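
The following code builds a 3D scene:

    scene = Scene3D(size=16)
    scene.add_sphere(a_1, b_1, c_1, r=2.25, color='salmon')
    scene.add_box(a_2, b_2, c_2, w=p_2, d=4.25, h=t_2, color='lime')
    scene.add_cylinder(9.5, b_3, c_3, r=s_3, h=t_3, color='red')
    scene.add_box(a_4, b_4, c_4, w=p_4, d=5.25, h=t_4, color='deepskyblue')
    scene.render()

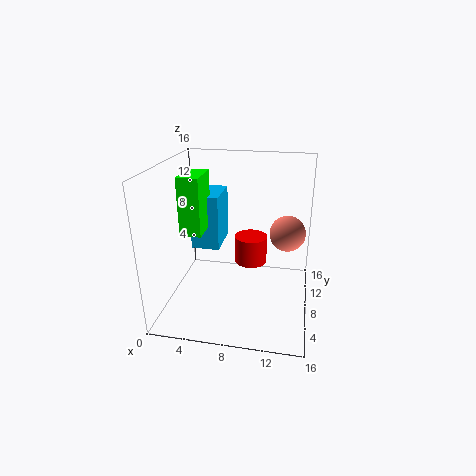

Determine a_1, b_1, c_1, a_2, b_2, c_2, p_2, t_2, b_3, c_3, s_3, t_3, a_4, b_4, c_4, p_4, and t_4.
a_1 = 13.25; b_1 = 13.5; c_1 = 6.5; a_2 = 1.25; b_2 = 7.75; c_2 = 7.75; p_2 = 2.5; t_2 = 6.75; b_3 = 7.75; c_3 = 5.5; s_3 = 1.75; t_3 = 3; a_4 = 1.5; b_4 = 10.75; c_4 = 4.75; p_4 = 3.5; t_4 = 6.75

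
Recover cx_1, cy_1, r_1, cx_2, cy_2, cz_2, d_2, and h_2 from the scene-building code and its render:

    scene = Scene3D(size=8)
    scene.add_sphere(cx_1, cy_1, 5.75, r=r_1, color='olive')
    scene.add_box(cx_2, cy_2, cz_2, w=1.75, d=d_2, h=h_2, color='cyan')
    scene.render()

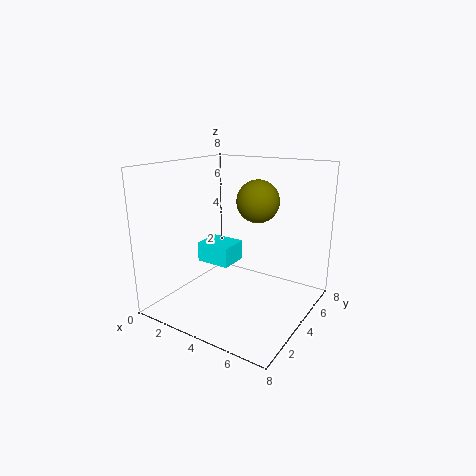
cx_1 = 4.25
cy_1 = 5.75
r_1 = 1.25
cx_2 = 3
cy_2 = 1.75
cz_2 = 3.25
d_2 = 1.5
h_2 = 1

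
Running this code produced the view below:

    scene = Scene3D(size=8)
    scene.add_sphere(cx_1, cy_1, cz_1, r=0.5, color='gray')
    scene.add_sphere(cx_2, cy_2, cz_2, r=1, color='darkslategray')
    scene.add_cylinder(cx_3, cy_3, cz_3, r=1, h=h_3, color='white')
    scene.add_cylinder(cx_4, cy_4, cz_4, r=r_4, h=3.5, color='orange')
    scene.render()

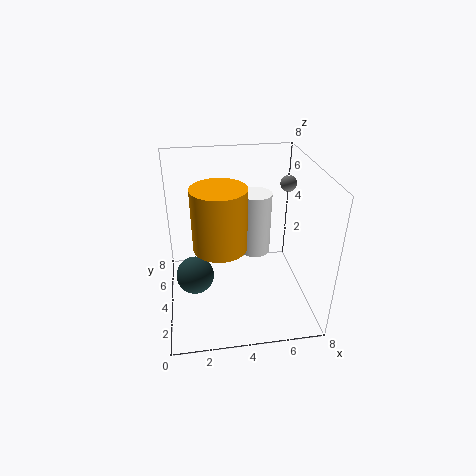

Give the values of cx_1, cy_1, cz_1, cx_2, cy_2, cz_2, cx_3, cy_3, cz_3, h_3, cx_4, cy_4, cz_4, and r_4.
cx_1 = 7.5; cy_1 = 6.5; cz_1 = 6; cx_2 = 1.5; cy_2 = 3; cz_2 = 2.5; cx_3 = 5.5; cy_3 = 6.5; cz_3 = 1.5; h_3 = 4; cx_4 = 3; cy_4 = 4; cz_4 = 3.5; r_4 = 1.5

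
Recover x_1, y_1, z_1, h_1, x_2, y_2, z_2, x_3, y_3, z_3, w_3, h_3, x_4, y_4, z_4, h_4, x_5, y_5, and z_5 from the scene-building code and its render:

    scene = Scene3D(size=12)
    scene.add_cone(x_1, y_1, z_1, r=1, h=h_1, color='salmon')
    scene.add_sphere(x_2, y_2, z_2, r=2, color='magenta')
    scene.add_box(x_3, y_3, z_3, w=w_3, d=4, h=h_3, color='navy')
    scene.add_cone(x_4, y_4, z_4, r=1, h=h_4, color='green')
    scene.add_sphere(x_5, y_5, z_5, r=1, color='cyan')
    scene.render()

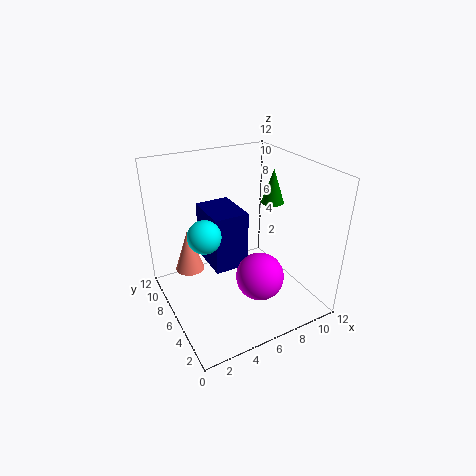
x_1 = 1, y_1 = 4, z_1 = 6, h_1 = 3, x_2 = 7, y_2 = 4, z_2 = 3, x_3 = 4, y_3 = 6, z_3 = 3, w_3 = 3, h_3 = 5, x_4 = 10, y_4 = 7, z_4 = 8, h_4 = 3, x_5 = 1, y_5 = 1, z_5 = 10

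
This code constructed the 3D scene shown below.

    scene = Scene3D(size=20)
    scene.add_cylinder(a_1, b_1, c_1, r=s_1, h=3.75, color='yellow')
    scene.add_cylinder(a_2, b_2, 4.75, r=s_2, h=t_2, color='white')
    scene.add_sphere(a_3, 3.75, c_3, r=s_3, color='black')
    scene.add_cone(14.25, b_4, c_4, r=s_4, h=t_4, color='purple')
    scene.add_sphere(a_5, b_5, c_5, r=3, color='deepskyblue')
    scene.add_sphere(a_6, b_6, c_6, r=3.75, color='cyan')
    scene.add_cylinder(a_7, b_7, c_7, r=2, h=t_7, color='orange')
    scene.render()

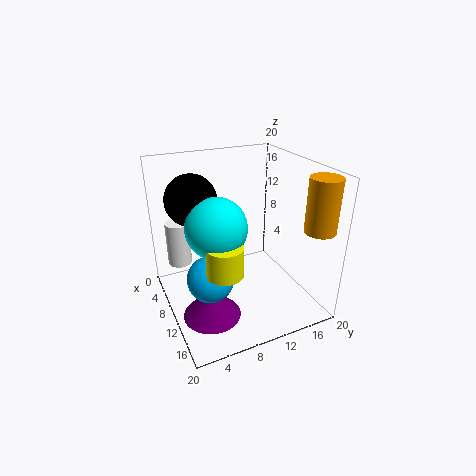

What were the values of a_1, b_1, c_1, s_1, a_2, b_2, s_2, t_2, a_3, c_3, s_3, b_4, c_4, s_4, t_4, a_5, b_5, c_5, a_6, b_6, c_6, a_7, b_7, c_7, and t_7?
a_1 = 16
b_1 = 5.5
c_1 = 9
s_1 = 2.25
a_2 = 4.25
b_2 = 3
s_2 = 1.75
t_2 = 6.5
a_3 = 9.75
c_3 = 16.5
s_3 = 3.25
b_4 = 4.25
c_4 = 2
s_4 = 3.75
t_4 = 4
a_5 = 13.5
b_5 = 4.5
c_5 = 7
a_6 = 13.5
b_6 = 5.5
c_6 = 14
a_7 = 17.5
b_7 = 17.75
c_7 = 12.75
t_7 = 7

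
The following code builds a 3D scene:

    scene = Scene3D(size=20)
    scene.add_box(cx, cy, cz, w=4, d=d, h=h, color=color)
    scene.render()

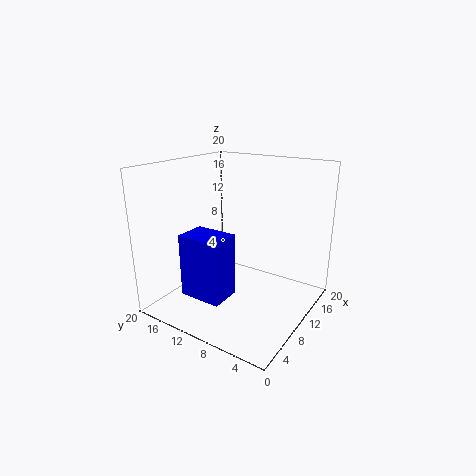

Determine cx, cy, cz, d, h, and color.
cx = 1.5, cy = 7.5, cz = 4.5, d = 5.5, h = 8, color = 'blue'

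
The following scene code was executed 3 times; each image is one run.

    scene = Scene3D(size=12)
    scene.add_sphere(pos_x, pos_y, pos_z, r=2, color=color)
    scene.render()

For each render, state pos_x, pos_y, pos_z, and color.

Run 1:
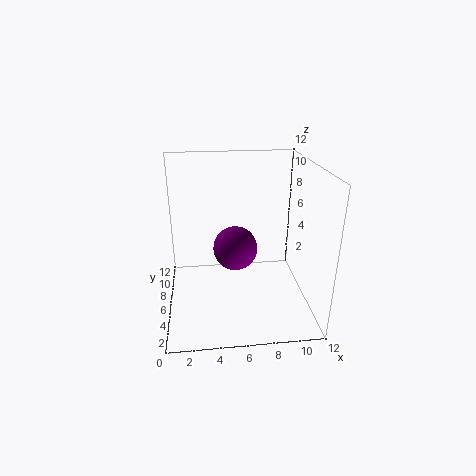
pos_x = 6, pos_y = 8, pos_z = 4, color = 'purple'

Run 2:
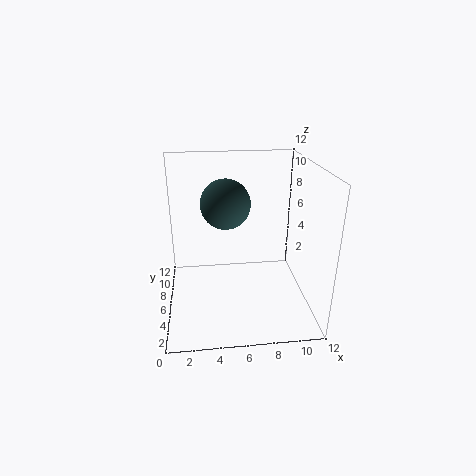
pos_x = 5, pos_y = 6, pos_z = 9, color = 'darkslategray'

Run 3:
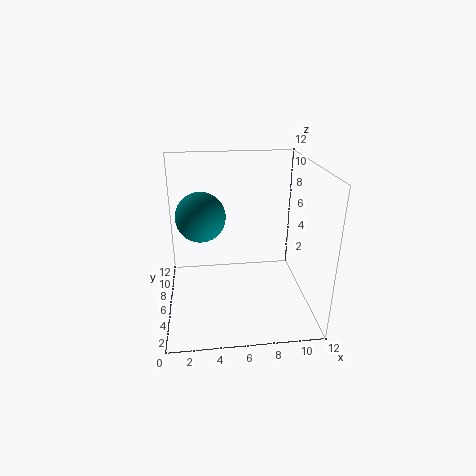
pos_x = 3, pos_y = 6, pos_z = 8, color = 'teal'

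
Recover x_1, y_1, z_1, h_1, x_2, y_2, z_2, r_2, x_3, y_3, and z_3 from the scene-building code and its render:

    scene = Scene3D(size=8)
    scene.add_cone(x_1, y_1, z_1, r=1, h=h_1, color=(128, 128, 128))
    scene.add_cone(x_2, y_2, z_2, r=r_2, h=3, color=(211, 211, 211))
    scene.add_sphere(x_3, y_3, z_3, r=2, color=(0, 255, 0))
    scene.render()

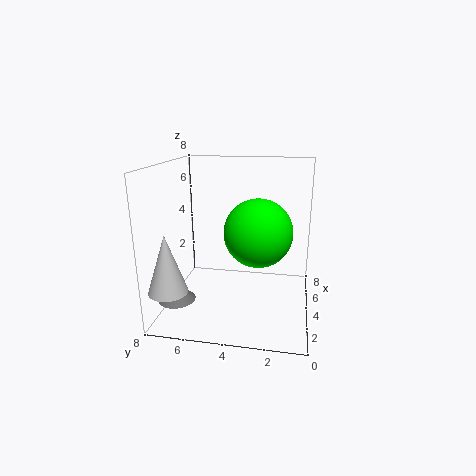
x_1 = 2
y_1 = 7
z_1 = 1
h_1 = 1
x_2 = 1
y_2 = 7
z_2 = 2
r_2 = 1
x_3 = 5
y_3 = 3
z_3 = 4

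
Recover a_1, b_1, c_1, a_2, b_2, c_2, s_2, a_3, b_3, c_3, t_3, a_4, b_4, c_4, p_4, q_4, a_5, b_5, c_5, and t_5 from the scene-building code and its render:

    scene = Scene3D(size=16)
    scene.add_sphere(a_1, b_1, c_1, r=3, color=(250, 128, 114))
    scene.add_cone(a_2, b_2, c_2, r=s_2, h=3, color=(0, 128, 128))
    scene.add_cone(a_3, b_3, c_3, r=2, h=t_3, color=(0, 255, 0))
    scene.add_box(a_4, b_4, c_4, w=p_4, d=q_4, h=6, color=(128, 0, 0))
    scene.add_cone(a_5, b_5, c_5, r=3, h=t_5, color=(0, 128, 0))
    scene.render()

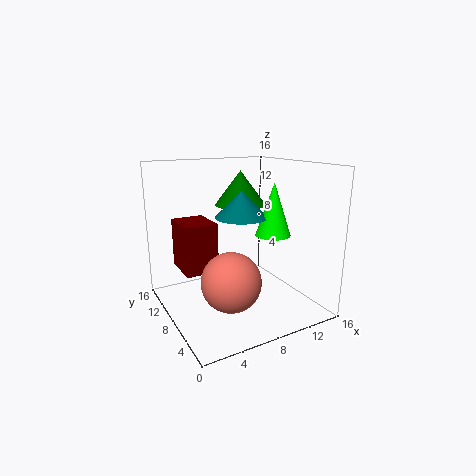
a_1 = 5, b_1 = 4, c_1 = 5, a_2 = 9, b_2 = 9, c_2 = 10, s_2 = 3, a_3 = 12, b_3 = 7, c_3 = 8, t_3 = 6, a_4 = 3, b_4 = 11, c_4 = 3, p_4 = 4, q_4 = 5, a_5 = 10, b_5 = 11, c_5 = 11, t_5 = 4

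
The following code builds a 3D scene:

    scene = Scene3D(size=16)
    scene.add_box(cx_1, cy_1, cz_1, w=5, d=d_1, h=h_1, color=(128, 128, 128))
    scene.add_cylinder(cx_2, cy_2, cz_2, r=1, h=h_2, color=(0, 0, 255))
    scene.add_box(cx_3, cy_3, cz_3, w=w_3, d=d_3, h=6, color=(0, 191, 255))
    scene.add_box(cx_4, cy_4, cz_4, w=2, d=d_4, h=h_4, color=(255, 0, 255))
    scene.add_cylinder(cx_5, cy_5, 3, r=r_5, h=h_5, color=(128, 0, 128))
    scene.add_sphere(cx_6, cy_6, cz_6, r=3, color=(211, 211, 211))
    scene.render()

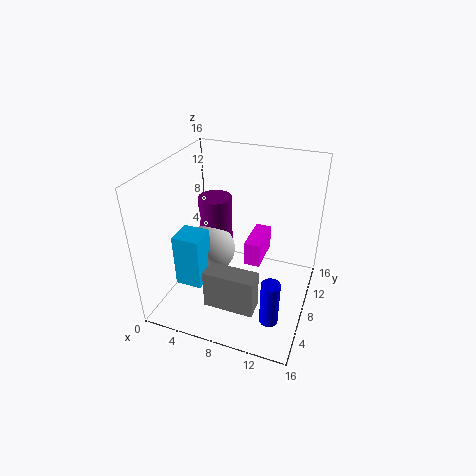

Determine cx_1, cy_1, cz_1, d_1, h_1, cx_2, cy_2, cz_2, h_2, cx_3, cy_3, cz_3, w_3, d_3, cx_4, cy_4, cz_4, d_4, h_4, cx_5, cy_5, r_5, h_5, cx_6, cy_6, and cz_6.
cx_1 = 7
cy_1 = 1
cz_1 = 4
d_1 = 2
h_1 = 4
cx_2 = 13
cy_2 = 4
cz_2 = 1
h_2 = 5
cx_3 = 2
cy_3 = 4
cz_3 = 3
w_3 = 3
d_3 = 3
cx_4 = 8
cy_4 = 10
cz_4 = 3
d_4 = 5
h_4 = 3
cx_5 = 4
cy_5 = 11
r_5 = 2
h_5 = 8
cx_6 = 4
cy_6 = 9
cz_6 = 5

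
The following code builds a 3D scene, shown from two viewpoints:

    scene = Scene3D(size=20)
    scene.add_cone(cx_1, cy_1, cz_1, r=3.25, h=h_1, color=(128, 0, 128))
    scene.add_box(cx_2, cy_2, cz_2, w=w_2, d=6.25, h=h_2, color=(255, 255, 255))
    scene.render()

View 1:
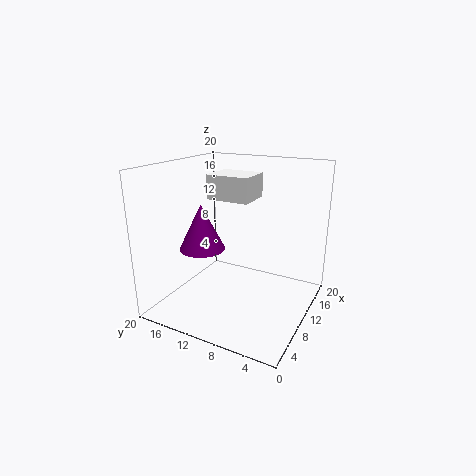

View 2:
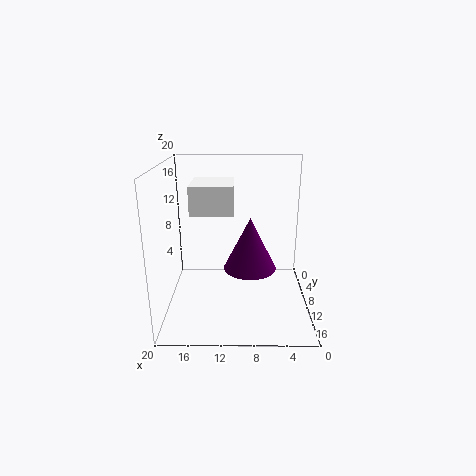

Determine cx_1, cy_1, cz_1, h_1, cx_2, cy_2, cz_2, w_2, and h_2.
cx_1 = 8.5; cy_1 = 15; cz_1 = 8; h_1 = 6.5; cx_2 = 10.5; cy_2 = 9; cz_2 = 14.75; w_2 = 5.25; h_2 = 3.5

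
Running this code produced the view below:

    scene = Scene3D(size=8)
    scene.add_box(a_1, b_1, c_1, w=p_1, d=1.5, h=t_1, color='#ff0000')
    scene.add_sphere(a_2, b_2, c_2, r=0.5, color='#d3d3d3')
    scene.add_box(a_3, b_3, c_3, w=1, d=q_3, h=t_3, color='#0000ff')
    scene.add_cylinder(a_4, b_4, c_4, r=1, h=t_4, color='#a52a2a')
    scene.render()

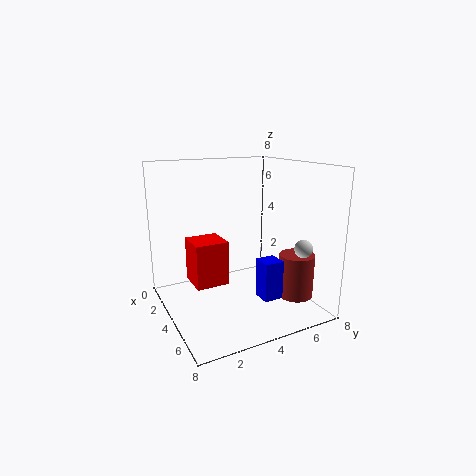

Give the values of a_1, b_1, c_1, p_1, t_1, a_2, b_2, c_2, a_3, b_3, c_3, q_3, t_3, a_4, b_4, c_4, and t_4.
a_1 = 5.5
b_1 = 0.5
c_1 = 3
p_1 = 1.5
t_1 = 2
a_2 = 6
b_2 = 7
c_2 = 3.5
a_3 = 6
b_3 = 4
c_3 = 1.5
q_3 = 1
t_3 = 2
a_4 = 5.5
b_4 = 7
c_4 = 0.5
t_4 = 2.5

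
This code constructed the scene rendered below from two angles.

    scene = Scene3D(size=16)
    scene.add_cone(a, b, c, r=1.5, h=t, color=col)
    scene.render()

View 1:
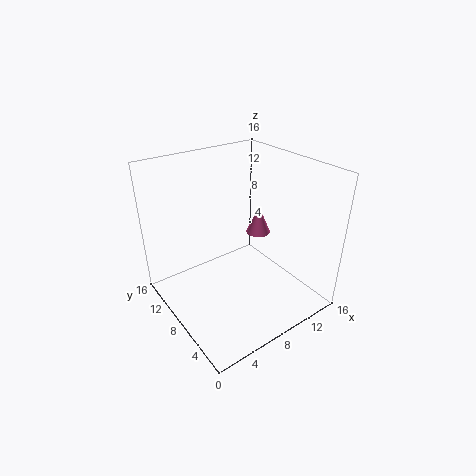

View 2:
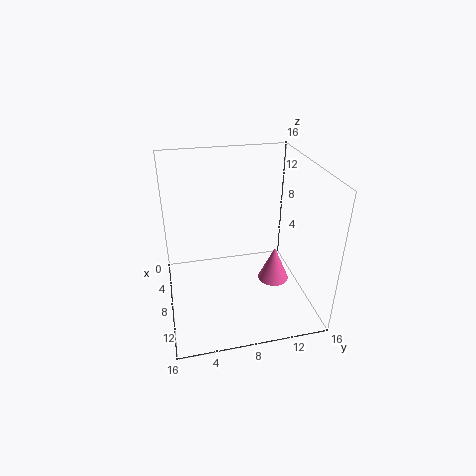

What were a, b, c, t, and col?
a = 13
b = 10.5
c = 6
t = 3.5
col = 'hotpink'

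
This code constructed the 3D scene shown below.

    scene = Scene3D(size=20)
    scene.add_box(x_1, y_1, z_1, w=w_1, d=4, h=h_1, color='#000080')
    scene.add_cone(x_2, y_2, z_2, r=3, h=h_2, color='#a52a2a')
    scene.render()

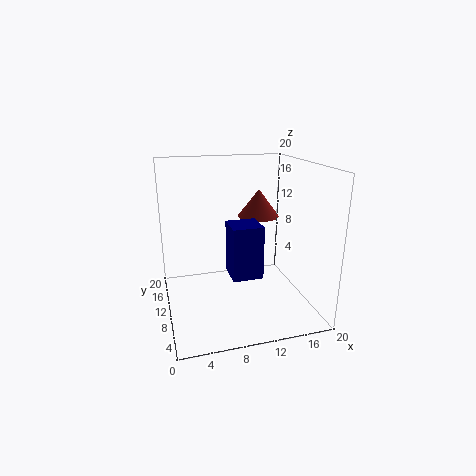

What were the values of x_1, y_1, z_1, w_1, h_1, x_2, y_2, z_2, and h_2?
x_1 = 8
y_1 = 5
z_1 = 6
w_1 = 4
h_1 = 7
x_2 = 14
y_2 = 13
z_2 = 12
h_2 = 4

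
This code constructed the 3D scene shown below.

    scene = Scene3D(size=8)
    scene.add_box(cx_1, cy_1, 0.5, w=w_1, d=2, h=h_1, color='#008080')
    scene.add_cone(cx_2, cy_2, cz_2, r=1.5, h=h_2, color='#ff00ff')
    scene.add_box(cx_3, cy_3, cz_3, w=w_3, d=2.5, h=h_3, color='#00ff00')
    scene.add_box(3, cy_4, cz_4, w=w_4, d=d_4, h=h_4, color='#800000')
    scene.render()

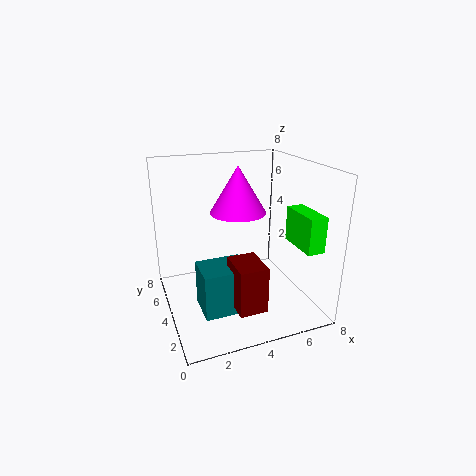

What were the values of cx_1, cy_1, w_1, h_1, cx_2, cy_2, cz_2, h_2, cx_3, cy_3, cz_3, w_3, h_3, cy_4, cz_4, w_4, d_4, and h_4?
cx_1 = 1.5; cy_1 = 2; w_1 = 2.5; h_1 = 2.5; cx_2 = 4; cy_2 = 4; cz_2 = 5.5; h_2 = 2.5; cx_3 = 7; cy_3 = 1.5; cz_3 = 3.5; w_3 = 1; h_3 = 2; cy_4 = 1; cz_4 = 1; w_4 = 1.5; d_4 = 2; h_4 = 2.5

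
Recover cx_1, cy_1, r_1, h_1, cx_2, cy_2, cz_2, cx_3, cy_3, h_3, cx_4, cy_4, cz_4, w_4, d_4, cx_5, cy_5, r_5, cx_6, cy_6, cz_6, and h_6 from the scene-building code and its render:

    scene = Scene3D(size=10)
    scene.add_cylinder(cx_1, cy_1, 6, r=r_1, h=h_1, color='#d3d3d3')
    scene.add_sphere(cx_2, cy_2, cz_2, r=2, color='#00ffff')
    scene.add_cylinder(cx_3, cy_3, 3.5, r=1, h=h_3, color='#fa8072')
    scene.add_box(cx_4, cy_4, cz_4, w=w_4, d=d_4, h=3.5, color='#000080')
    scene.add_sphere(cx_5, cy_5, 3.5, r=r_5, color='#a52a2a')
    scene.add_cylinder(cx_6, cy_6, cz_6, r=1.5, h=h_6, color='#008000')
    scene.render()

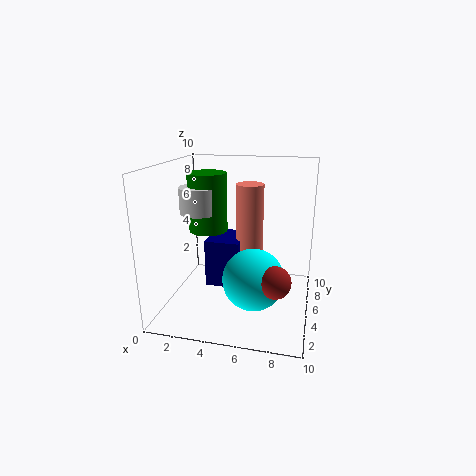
cx_1 = 1.5, cy_1 = 7, r_1 = 1.5, h_1 = 2, cx_2 = 6.5, cy_2 = 3, cz_2 = 3, cx_3 = 5.5, cy_3 = 6.5, h_3 = 5, cx_4 = 2.5, cy_4 = 5, cz_4 = 1, w_4 = 2.5, d_4 = 3, cx_5 = 8, cy_5 = 2, r_5 = 1, cx_6 = 2, cy_6 = 7.5, cz_6 = 4.5, h_6 = 4.5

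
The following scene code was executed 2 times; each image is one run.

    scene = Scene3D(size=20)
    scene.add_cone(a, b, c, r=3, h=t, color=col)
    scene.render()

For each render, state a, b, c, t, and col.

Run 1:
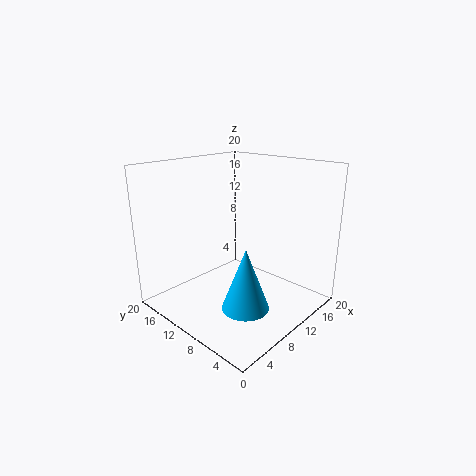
a = 6; b = 5; c = 3; t = 8; col = 'deepskyblue'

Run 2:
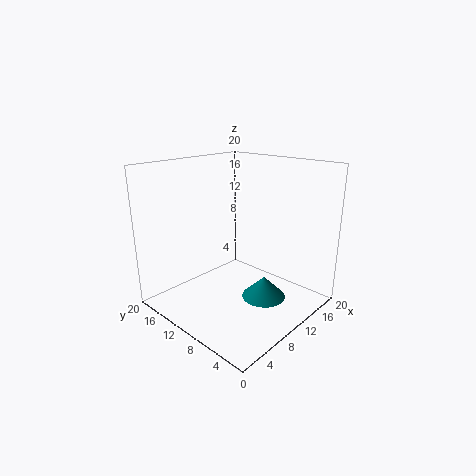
a = 11; b = 6; c = 2; t = 3; col = 'teal'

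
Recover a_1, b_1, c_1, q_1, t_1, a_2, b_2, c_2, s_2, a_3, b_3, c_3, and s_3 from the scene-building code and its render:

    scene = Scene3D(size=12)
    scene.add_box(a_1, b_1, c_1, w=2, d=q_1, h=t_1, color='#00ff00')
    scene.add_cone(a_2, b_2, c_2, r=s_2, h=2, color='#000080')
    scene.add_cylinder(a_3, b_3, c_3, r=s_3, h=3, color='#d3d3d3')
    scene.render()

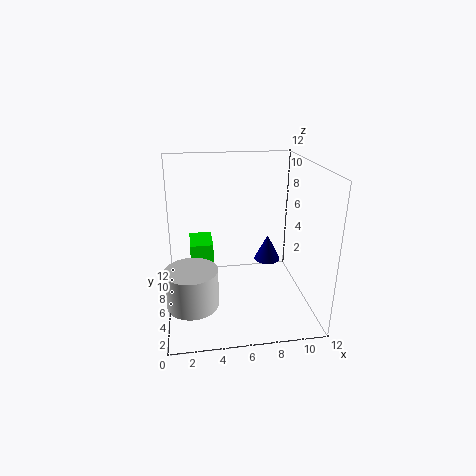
a_1 = 2
b_1 = 7
c_1 = 3
q_1 = 3
t_1 = 2
a_2 = 8
b_2 = 4
c_2 = 5
s_2 = 1
a_3 = 2
b_3 = 3
c_3 = 2
s_3 = 2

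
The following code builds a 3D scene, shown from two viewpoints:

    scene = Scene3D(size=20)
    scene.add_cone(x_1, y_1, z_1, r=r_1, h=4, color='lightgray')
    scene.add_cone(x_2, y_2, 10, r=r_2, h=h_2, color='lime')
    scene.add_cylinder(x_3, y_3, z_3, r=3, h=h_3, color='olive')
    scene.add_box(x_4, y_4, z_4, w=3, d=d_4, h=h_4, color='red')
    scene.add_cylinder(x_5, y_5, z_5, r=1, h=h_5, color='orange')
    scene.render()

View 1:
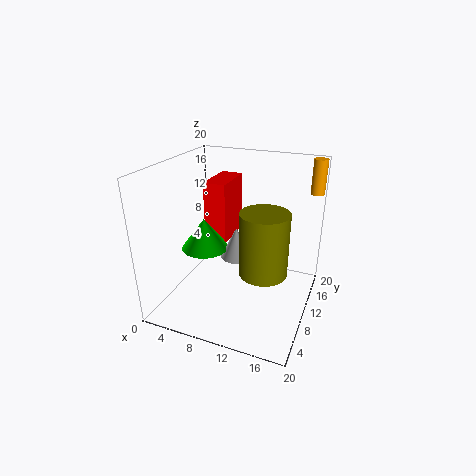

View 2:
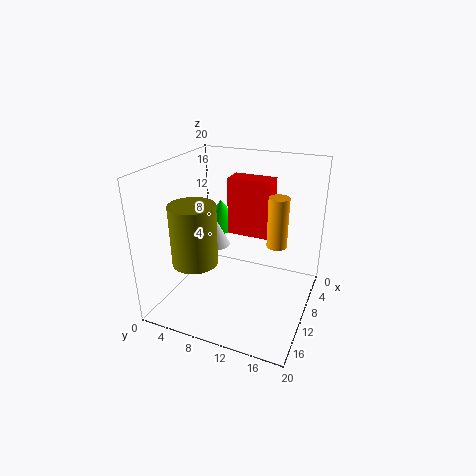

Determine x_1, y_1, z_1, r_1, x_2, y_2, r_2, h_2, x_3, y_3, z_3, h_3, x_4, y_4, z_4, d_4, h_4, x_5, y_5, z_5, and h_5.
x_1 = 11
y_1 = 7
z_1 = 9
r_1 = 2
x_2 = 7
y_2 = 6
r_2 = 3
h_2 = 4
x_3 = 15
y_3 = 6
z_3 = 8
h_3 = 8
x_4 = 6
y_4 = 8
z_4 = 10
d_4 = 6
h_4 = 8
x_5 = 19
y_5 = 18
z_5 = 15
h_5 = 5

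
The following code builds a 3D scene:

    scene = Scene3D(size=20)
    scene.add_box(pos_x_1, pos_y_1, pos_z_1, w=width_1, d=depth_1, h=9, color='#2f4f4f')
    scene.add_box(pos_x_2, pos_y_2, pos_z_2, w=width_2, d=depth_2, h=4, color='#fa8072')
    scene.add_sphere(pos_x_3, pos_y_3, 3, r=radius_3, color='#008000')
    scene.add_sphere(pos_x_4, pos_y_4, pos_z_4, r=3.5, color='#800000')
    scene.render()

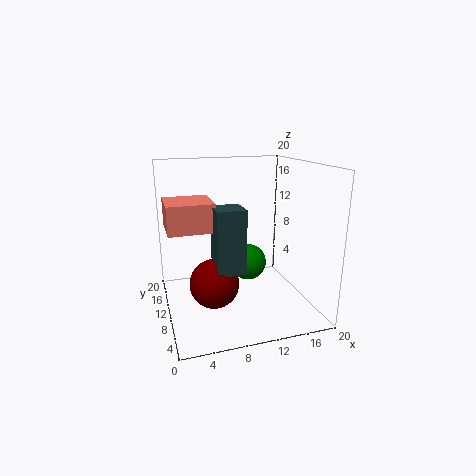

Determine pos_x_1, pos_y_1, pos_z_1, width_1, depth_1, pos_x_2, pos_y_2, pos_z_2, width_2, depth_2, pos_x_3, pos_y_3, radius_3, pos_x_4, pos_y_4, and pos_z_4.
pos_x_1 = 6.5
pos_y_1 = 7.5
pos_z_1 = 5.5
width_1 = 4
depth_1 = 4
pos_x_2 = 0.5
pos_y_2 = 10
pos_z_2 = 11
width_2 = 6.5
depth_2 = 6.5
pos_x_3 = 14
pos_y_3 = 17
radius_3 = 3
pos_x_4 = 6.5
pos_y_4 = 10
pos_z_4 = 3.5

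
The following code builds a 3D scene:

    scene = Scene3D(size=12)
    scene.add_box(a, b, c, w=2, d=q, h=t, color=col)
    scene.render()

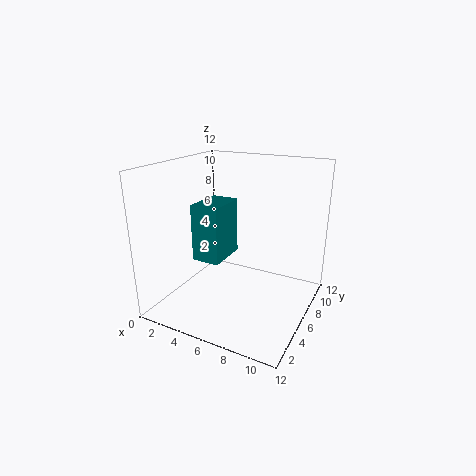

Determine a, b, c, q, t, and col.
a = 5
b = 1
c = 6
q = 3
t = 4
col = 'teal'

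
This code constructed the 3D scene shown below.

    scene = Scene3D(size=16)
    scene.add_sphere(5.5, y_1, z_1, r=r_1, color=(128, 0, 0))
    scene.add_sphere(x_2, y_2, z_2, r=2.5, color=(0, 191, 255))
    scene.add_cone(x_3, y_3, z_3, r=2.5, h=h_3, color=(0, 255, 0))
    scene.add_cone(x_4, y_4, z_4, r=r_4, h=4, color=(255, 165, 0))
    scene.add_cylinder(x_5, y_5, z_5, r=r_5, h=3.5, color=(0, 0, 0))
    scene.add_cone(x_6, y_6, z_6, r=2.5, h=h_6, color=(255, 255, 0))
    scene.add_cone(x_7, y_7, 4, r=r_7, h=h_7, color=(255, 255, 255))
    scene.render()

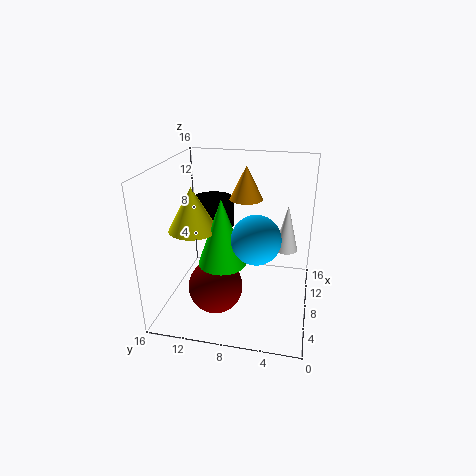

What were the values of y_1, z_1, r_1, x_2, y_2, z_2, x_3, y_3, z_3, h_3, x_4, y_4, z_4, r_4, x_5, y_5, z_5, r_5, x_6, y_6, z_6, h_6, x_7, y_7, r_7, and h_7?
y_1 = 10
z_1 = 3
r_1 = 3
x_2 = 5
y_2 = 5.5
z_2 = 9.5
x_3 = 5
y_3 = 9
z_3 = 6.5
h_3 = 7
x_4 = 12.5
y_4 = 8
z_4 = 11
r_4 = 2
x_5 = 12
y_5 = 12
z_5 = 7.5
r_5 = 2.5
x_6 = 5
y_6 = 12
z_6 = 10
h_6 = 4.5
x_7 = 14
y_7 = 3
r_7 = 1.5
h_7 = 6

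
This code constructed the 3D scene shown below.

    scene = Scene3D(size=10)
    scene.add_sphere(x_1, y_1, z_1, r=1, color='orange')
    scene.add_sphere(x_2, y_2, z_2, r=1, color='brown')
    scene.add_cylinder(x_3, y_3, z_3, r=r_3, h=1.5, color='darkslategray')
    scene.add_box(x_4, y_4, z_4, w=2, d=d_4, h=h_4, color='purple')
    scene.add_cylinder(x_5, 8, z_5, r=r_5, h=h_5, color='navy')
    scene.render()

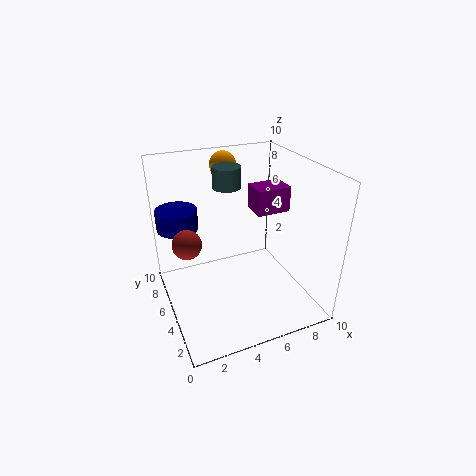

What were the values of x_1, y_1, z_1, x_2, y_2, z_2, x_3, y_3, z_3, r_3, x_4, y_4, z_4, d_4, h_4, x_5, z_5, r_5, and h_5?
x_1 = 5.5
y_1 = 9
z_1 = 9
x_2 = 1.5
y_2 = 5.5
z_2 = 5
x_3 = 5
y_3 = 7
z_3 = 8
r_3 = 1
x_4 = 5
y_4 = 2
z_4 = 8
d_4 = 1.5
h_4 = 1.5
x_5 = 1.5
z_5 = 5
r_5 = 1.5
h_5 = 1.5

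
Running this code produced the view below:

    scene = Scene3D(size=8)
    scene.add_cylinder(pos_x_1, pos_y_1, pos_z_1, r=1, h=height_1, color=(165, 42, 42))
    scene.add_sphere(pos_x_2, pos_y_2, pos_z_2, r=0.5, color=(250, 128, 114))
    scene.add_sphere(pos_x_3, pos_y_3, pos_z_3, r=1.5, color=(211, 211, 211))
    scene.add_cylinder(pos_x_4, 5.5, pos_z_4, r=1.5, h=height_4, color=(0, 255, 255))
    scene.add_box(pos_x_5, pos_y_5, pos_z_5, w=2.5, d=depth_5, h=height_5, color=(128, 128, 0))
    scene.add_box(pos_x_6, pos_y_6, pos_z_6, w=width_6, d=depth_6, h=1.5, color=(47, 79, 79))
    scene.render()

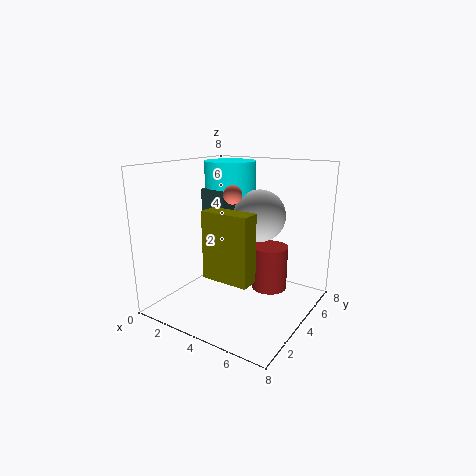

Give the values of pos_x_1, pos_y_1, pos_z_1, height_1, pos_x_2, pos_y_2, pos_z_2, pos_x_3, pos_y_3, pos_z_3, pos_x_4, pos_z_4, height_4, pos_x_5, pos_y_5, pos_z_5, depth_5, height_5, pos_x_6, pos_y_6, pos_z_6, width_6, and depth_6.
pos_x_1 = 5.5
pos_y_1 = 5
pos_z_1 = 1
height_1 = 2.5
pos_x_2 = 4
pos_y_2 = 3.5
pos_z_2 = 6.5
pos_x_3 = 4.5
pos_y_3 = 5.5
pos_z_3 = 5
pos_x_4 = 2.5
pos_z_4 = 6
height_4 = 2
pos_x_5 = 3.5
pos_y_5 = 1.5
pos_z_5 = 2.5
depth_5 = 1
height_5 = 3.5
pos_x_6 = 1.5
pos_y_6 = 4
pos_z_6 = 5
width_6 = 1.5
depth_6 = 2.5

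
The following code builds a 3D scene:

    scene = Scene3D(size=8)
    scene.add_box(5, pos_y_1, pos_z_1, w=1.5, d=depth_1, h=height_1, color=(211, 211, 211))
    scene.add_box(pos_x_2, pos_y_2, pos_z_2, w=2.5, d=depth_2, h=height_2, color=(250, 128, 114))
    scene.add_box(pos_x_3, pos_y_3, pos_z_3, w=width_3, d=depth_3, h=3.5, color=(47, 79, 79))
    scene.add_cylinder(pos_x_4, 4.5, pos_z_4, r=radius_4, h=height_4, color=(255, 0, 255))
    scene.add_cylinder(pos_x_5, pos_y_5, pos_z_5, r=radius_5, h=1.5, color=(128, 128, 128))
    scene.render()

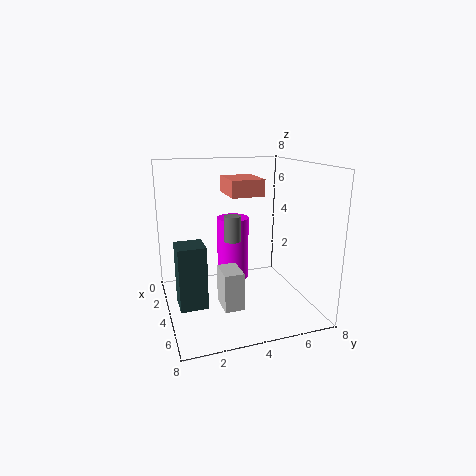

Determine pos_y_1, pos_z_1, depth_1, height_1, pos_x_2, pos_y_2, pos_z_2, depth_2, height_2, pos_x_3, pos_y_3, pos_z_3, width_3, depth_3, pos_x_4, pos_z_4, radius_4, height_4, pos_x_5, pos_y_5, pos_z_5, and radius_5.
pos_y_1 = 2.5; pos_z_1 = 1; depth_1 = 1; height_1 = 2; pos_x_2 = 0.5; pos_y_2 = 4; pos_z_2 = 6; depth_2 = 2; height_2 = 1; pos_x_3 = 3.5; pos_y_3 = 0.5; pos_z_3 = 0.5; width_3 = 1.5; depth_3 = 1.5; pos_x_4 = 1.5; pos_z_4 = 0.5; radius_4 = 1; height_4 = 4; pos_x_5 = 3; pos_y_5 = 4; pos_z_5 = 3.5; radius_5 = 0.5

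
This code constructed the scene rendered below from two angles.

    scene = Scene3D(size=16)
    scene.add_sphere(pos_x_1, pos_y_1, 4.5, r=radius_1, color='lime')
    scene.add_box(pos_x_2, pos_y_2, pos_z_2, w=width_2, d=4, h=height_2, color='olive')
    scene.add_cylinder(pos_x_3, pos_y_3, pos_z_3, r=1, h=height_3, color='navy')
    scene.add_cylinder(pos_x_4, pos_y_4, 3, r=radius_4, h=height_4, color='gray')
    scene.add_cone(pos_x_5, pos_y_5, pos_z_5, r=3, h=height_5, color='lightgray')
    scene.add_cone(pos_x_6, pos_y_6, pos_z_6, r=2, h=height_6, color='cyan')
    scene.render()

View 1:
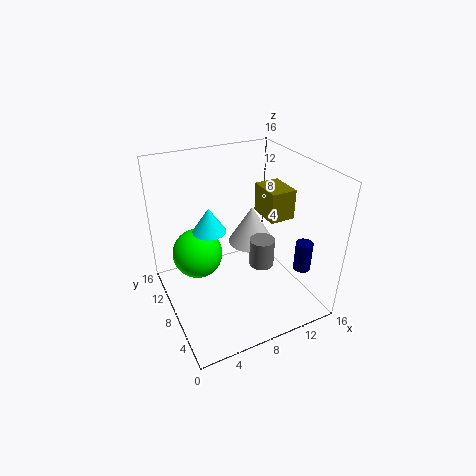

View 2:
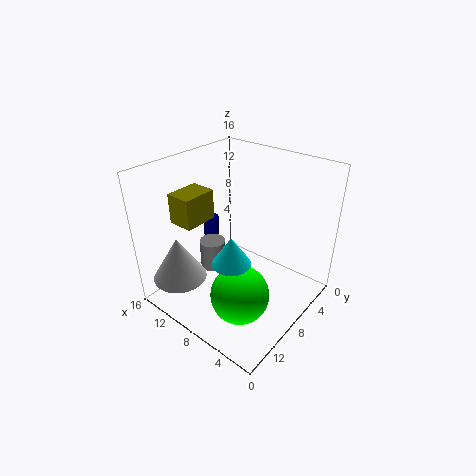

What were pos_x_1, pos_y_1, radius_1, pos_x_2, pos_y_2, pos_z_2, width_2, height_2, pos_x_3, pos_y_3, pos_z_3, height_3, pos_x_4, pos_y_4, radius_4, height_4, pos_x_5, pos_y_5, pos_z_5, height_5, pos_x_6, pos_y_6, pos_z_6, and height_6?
pos_x_1 = 4.5, pos_y_1 = 12, radius_1 = 3, pos_x_2 = 12, pos_y_2 = 7.5, pos_z_2 = 9, width_2 = 3, height_2 = 3.5, pos_x_3 = 15, pos_y_3 = 5, pos_z_3 = 3.5, height_3 = 3.5, pos_x_4 = 11.5, pos_y_4 = 8.5, radius_4 = 1.5, height_4 = 3.5, pos_x_5 = 12.5, pos_y_5 = 13, pos_z_5 = 3.5, height_5 = 5, pos_x_6 = 6, pos_y_6 = 11.5, pos_z_6 = 7.5, height_6 = 3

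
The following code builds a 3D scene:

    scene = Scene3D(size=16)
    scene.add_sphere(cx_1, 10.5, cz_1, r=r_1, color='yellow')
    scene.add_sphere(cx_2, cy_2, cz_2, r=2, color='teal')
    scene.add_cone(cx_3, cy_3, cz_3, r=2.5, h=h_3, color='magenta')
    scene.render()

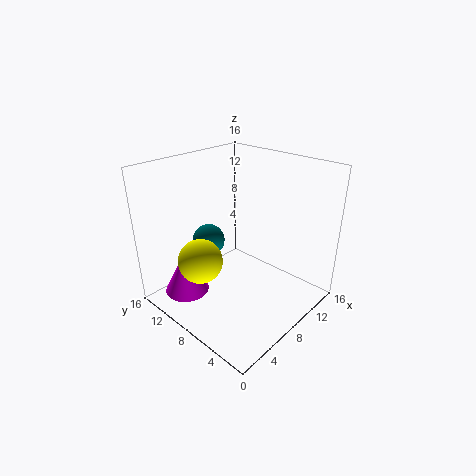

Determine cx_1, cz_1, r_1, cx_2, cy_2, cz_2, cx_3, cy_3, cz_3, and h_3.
cx_1 = 4.5; cz_1 = 5.5; r_1 = 2.5; cx_2 = 8.5; cy_2 = 13.5; cz_2 = 5.5; cx_3 = 3.5; cy_3 = 12; cz_3 = 1.5; h_3 = 5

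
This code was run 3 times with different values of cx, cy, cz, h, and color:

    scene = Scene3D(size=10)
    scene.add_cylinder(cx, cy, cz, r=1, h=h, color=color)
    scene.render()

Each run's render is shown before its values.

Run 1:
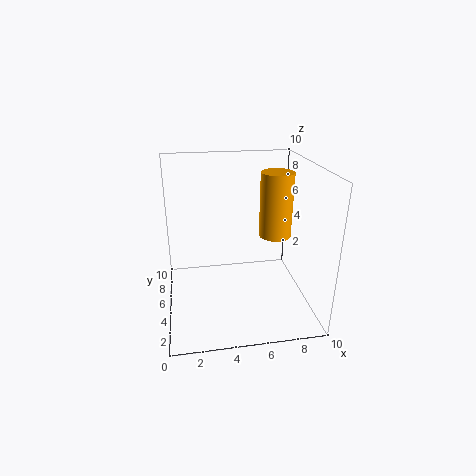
cx = 7
cy = 3
cz = 6
h = 4
color = 'orange'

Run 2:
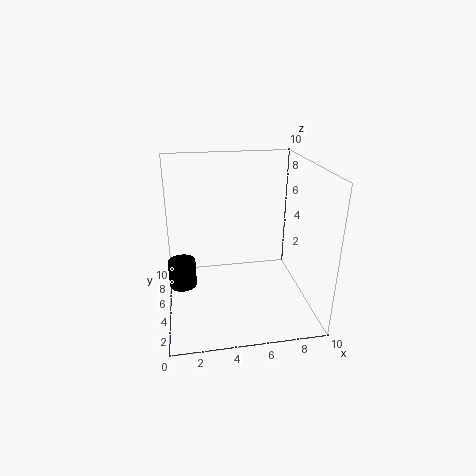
cx = 1
cy = 6
cz = 1
h = 2
color = 'black'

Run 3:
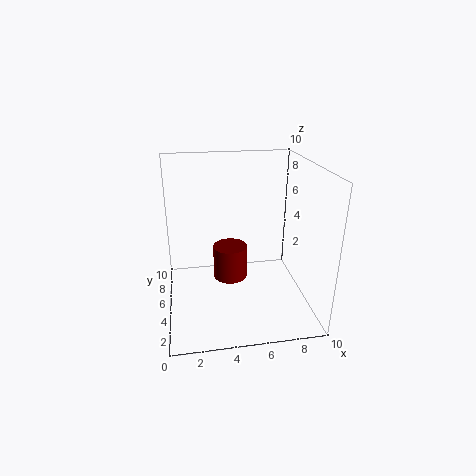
cx = 4
cy = 2
cz = 4
h = 2
color = 'maroon'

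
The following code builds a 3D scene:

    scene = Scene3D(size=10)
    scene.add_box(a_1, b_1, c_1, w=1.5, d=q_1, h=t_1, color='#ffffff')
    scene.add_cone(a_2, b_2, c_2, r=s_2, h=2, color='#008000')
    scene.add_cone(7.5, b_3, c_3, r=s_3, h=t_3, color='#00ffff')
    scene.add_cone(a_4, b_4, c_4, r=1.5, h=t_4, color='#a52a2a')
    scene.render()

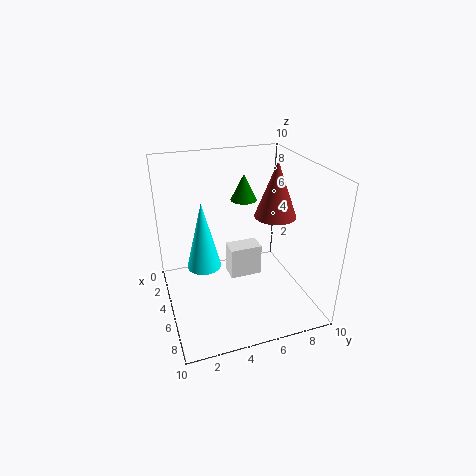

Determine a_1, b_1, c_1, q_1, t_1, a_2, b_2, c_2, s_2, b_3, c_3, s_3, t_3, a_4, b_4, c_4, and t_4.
a_1 = 2
b_1 = 5
c_1 = 0.5
q_1 = 2.5
t_1 = 2.5
a_2 = 2
b_2 = 6.5
c_2 = 6.5
s_2 = 1
b_3 = 2
c_3 = 5
s_3 = 1
t_3 = 4
a_4 = 4.5
b_4 = 8
c_4 = 6
t_4 = 4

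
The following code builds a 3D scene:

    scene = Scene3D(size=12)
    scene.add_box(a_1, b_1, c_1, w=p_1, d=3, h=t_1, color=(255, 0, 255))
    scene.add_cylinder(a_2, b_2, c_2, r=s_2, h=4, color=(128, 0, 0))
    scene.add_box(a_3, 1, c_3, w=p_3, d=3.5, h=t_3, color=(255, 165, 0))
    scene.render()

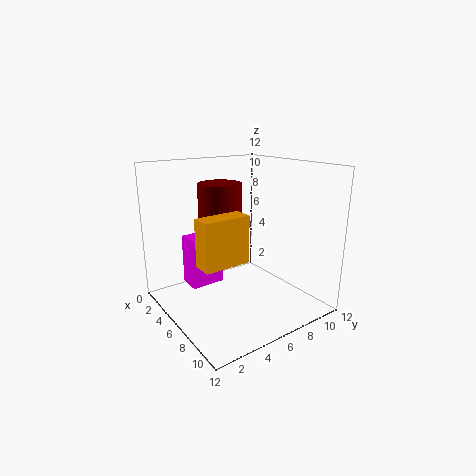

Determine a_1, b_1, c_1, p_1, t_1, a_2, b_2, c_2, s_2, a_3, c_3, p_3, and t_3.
a_1 = 1.5
b_1 = 3
c_1 = 1
p_1 = 2
t_1 = 4.5
a_2 = 2.5
b_2 = 6.5
c_2 = 6
s_2 = 2
a_3 = 8
c_3 = 5.5
p_3 = 1.5
t_3 = 3.5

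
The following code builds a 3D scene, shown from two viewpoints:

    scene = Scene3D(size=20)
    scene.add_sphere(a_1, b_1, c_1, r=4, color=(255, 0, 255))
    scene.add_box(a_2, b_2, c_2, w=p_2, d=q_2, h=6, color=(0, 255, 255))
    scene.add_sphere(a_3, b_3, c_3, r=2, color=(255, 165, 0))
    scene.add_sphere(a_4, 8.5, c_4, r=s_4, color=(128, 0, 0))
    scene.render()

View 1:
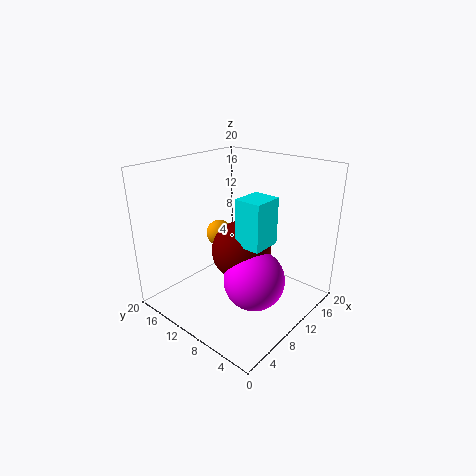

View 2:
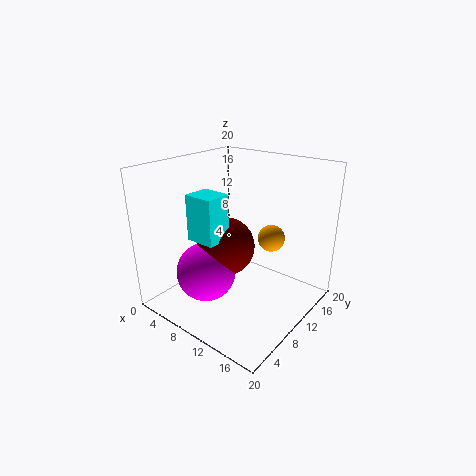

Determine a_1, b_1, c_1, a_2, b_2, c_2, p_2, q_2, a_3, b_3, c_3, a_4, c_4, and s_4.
a_1 = 8
b_1 = 5.5
c_1 = 6
a_2 = 6.5
b_2 = 4
c_2 = 11
p_2 = 4
q_2 = 3.5
a_3 = 12
b_3 = 15.5
c_3 = 8.5
a_4 = 9
c_4 = 9
s_4 = 4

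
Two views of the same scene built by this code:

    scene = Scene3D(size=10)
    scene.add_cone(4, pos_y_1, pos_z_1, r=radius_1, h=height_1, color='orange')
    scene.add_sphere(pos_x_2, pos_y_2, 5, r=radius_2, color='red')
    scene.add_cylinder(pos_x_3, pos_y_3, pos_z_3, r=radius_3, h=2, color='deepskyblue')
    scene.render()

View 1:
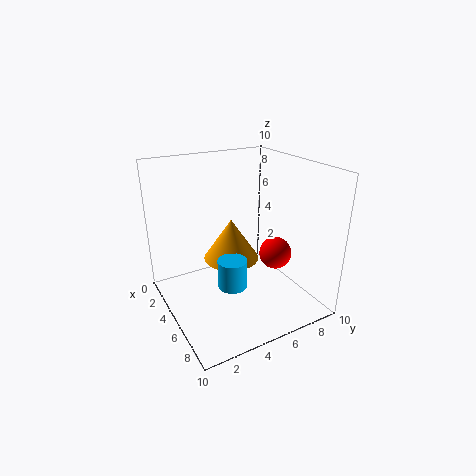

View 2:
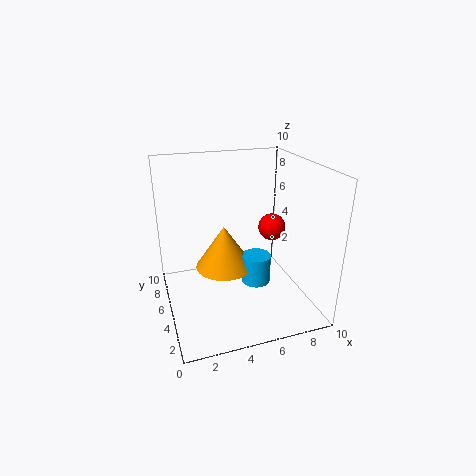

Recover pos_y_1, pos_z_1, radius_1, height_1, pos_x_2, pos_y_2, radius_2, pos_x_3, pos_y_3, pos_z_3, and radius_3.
pos_y_1 = 5, pos_z_1 = 3, radius_1 = 2, height_1 = 3, pos_x_2 = 8, pos_y_2 = 6, radius_2 = 1, pos_x_3 = 6, pos_y_3 = 4, pos_z_3 = 2, radius_3 = 1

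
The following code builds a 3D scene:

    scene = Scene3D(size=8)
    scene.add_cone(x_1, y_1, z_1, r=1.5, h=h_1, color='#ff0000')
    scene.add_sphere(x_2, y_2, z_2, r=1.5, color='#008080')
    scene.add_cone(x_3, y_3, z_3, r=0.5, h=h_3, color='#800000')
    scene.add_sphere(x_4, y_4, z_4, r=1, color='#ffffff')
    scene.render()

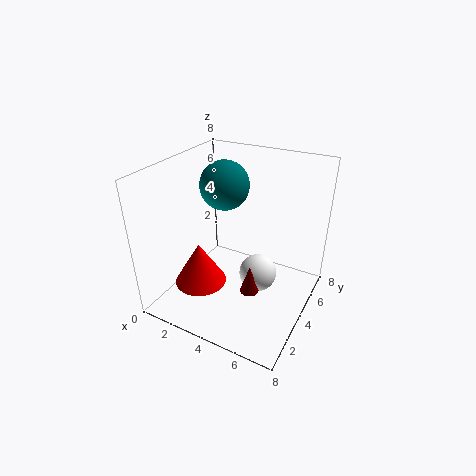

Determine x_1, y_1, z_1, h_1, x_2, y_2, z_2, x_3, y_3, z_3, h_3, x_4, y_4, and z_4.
x_1 = 2; y_1 = 3; z_1 = 1; h_1 = 2.5; x_2 = 2; y_2 = 6; z_2 = 6; x_3 = 5.5; y_3 = 2.5; z_3 = 2; h_3 = 1.5; x_4 = 5.5; y_4 = 3.5; z_4 = 2.5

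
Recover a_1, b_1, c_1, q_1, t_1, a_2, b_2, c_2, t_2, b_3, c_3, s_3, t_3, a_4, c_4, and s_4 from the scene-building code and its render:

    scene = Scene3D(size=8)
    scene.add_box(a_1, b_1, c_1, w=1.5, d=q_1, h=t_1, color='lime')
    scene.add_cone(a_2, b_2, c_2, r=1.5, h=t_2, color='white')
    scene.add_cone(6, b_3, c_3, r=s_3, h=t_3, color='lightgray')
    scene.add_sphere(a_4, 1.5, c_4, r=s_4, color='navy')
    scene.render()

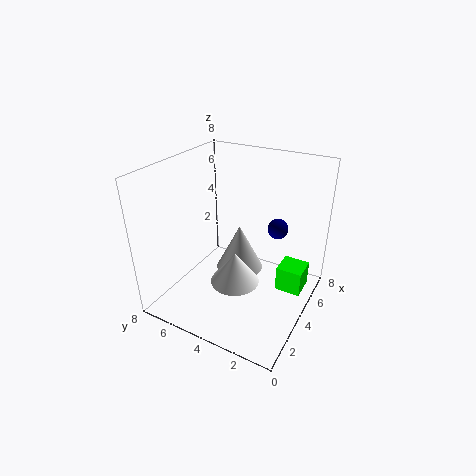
a_1 = 5, b_1 = 0.5, c_1 = 0.5, q_1 = 1.5, t_1 = 1.5, a_2 = 4.5, b_2 = 4.5, c_2 = 0.5, t_2 = 2, b_3 = 5, c_3 = 0.5, s_3 = 1.5, t_3 = 3, a_4 = 3.5, c_4 = 5.5, s_4 = 0.5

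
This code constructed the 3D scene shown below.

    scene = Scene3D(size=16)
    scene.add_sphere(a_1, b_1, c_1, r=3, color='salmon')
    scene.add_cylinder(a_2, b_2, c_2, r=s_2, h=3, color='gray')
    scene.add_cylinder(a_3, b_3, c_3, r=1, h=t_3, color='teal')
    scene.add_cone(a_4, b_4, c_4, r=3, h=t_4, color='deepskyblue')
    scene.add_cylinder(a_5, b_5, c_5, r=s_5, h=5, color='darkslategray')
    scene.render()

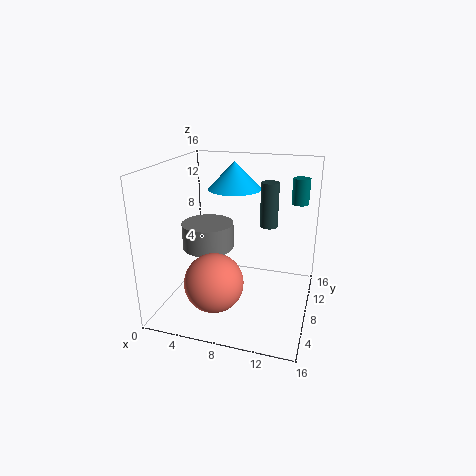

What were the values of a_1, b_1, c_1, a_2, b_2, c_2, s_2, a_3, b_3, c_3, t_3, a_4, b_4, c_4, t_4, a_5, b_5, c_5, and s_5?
a_1 = 7
b_1 = 3
c_1 = 5
a_2 = 4
b_2 = 9
c_2 = 6
s_2 = 3
a_3 = 14
b_3 = 13
c_3 = 11
t_3 = 3
a_4 = 7
b_4 = 10
c_4 = 13
t_4 = 3
a_5 = 11
b_5 = 10
c_5 = 9
s_5 = 1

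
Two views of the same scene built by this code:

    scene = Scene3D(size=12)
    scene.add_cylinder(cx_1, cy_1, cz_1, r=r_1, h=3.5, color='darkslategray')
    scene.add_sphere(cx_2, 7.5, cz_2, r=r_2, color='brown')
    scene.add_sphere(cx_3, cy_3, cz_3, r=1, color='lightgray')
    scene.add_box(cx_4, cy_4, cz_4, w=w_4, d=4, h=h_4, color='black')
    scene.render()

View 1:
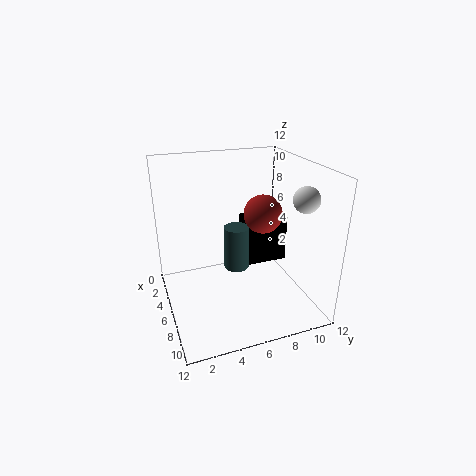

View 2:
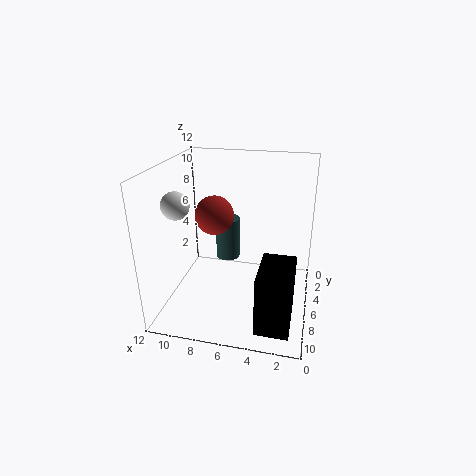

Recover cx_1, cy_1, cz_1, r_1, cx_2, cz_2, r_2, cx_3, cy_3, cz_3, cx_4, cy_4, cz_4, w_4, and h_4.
cx_1 = 7, cy_1 = 5.5, cz_1 = 4, r_1 = 1, cx_2 = 7.5, cz_2 = 8.5, r_2 = 1.5, cx_3 = 9.5, cy_3 = 10, cz_3 = 10, cx_4 = 1, cy_4 = 8, cz_4 = 1.5, w_4 = 2.5, h_4 = 4.5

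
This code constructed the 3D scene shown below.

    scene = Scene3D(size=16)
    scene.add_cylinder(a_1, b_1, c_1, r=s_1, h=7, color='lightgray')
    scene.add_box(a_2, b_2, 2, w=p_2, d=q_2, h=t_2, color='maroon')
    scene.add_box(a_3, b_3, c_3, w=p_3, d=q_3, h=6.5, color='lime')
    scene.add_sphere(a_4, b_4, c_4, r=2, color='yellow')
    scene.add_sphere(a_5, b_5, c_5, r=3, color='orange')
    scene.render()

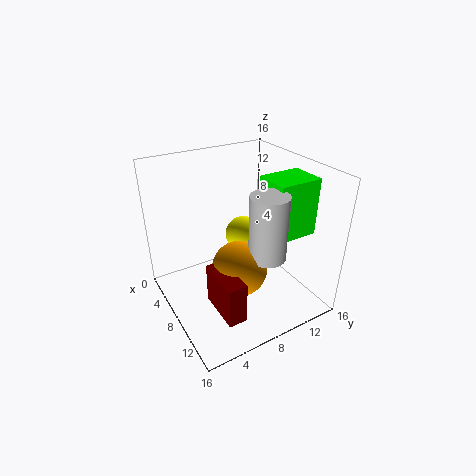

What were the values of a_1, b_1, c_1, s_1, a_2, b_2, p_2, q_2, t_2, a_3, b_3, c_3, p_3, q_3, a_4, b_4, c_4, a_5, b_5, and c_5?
a_1 = 11.5, b_1 = 9.5, c_1 = 7, s_1 = 2, a_2 = 9, b_2 = 3.5, p_2 = 5, q_2 = 2, t_2 = 4.5, a_3 = 7.5, b_3 = 11, c_3 = 8, p_3 = 4, q_3 = 5, a_4 = 7.5, b_4 = 9, c_4 = 8, a_5 = 10, b_5 = 7, c_5 = 5.5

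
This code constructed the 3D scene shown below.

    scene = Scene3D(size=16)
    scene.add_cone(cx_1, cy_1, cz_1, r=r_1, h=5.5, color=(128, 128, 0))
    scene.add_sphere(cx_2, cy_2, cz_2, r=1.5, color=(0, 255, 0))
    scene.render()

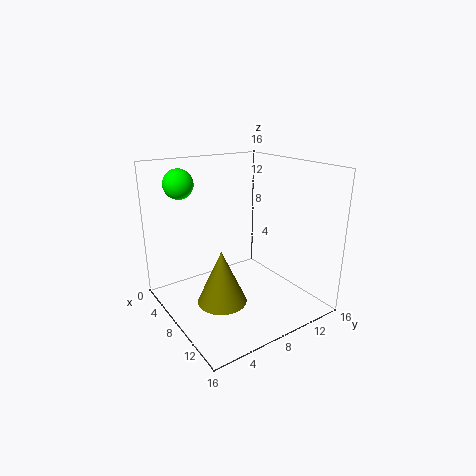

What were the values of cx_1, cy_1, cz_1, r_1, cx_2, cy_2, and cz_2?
cx_1 = 11
cy_1 = 4
cz_1 = 3
r_1 = 2.5
cx_2 = 6.5
cy_2 = 2
cz_2 = 14.5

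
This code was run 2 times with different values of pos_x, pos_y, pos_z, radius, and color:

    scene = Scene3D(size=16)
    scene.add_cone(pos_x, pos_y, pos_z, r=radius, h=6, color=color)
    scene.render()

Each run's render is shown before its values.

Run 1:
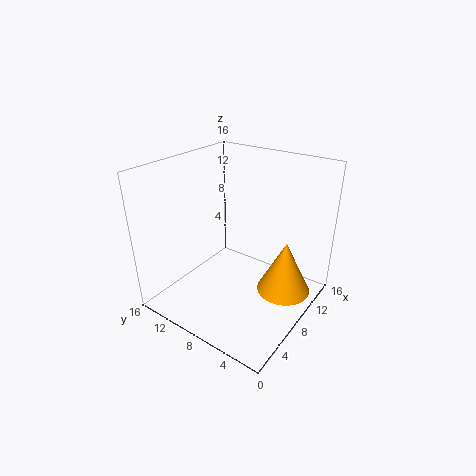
pos_x = 10; pos_y = 3; pos_z = 2; radius = 3; color = 'orange'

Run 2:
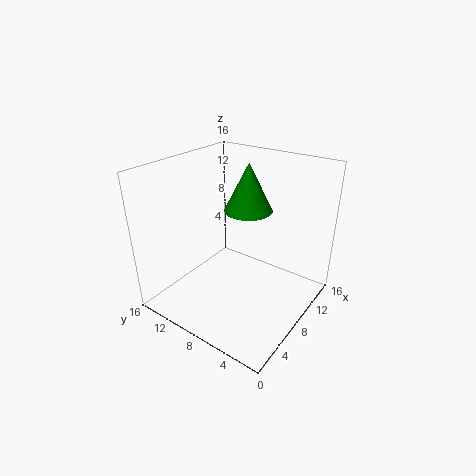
pos_x = 13; pos_y = 10; pos_z = 9; radius = 3; color = 'green'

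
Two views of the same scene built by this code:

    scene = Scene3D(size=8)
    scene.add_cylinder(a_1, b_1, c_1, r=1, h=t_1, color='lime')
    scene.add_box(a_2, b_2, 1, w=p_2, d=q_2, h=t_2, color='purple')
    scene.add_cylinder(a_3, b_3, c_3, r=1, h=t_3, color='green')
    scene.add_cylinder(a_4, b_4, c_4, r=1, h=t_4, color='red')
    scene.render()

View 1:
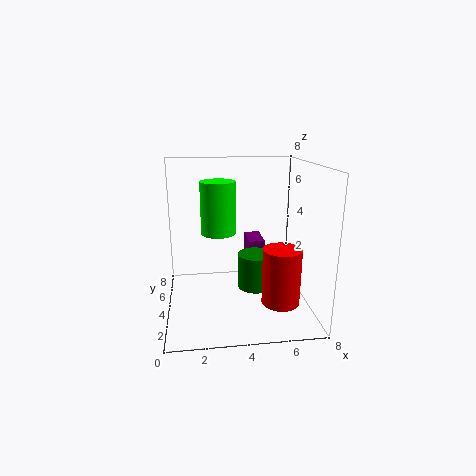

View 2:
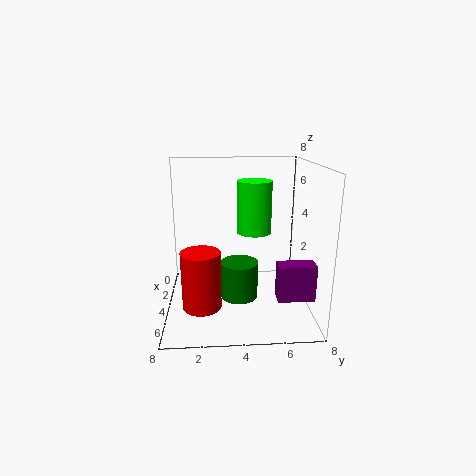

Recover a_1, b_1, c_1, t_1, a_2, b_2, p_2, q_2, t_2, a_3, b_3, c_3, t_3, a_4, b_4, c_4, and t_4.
a_1 = 3, b_1 = 5, c_1 = 4, t_1 = 3, a_2 = 5, b_2 = 6, p_2 = 1, q_2 = 2, t_2 = 2, a_3 = 5, b_3 = 4, c_3 = 1, t_3 = 2, a_4 = 6, b_4 = 2, c_4 = 1, t_4 = 3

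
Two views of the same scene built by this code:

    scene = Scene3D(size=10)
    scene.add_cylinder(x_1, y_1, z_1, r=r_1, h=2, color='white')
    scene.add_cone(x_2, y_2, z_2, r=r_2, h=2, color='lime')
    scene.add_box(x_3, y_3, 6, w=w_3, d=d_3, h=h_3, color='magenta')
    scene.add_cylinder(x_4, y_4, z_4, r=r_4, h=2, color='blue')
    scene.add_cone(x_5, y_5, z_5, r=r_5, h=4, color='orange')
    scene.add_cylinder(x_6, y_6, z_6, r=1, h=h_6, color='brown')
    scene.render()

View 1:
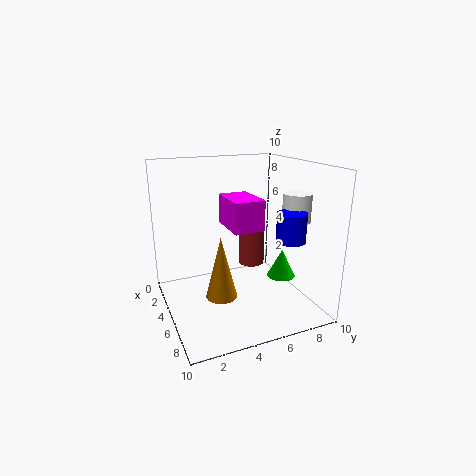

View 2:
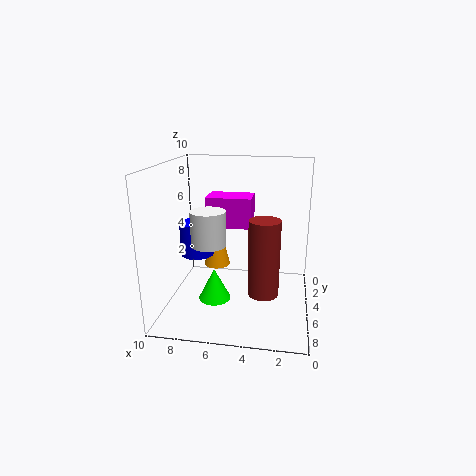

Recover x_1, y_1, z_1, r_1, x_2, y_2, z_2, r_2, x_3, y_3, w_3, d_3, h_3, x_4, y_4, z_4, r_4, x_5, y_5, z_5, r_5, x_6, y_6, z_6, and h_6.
x_1 = 6; y_1 = 9; z_1 = 6; r_1 = 1; x_2 = 6; y_2 = 8; z_2 = 2; r_2 = 1; x_3 = 4; y_3 = 4; w_3 = 3; d_3 = 2; h_3 = 2; x_4 = 7; y_4 = 8; z_4 = 5; r_4 = 1; x_5 = 7; y_5 = 3; z_5 = 2; r_5 = 1; x_6 = 3; y_6 = 7; z_6 = 2; h_6 = 5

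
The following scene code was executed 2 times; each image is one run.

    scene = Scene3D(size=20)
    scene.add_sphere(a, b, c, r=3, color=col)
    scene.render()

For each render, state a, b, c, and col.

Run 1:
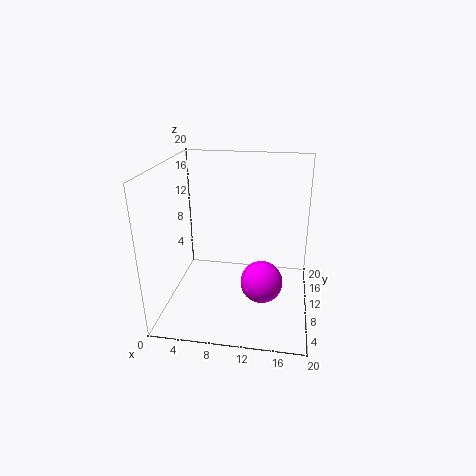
a = 13.5; b = 9.5; c = 3.5; col = 'magenta'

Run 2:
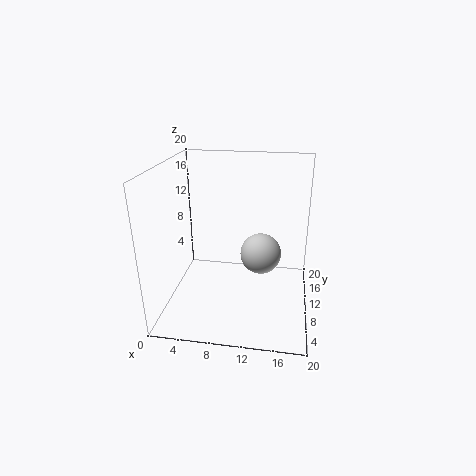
a = 13; b = 12.5; c = 6.5; col = 'lightgray'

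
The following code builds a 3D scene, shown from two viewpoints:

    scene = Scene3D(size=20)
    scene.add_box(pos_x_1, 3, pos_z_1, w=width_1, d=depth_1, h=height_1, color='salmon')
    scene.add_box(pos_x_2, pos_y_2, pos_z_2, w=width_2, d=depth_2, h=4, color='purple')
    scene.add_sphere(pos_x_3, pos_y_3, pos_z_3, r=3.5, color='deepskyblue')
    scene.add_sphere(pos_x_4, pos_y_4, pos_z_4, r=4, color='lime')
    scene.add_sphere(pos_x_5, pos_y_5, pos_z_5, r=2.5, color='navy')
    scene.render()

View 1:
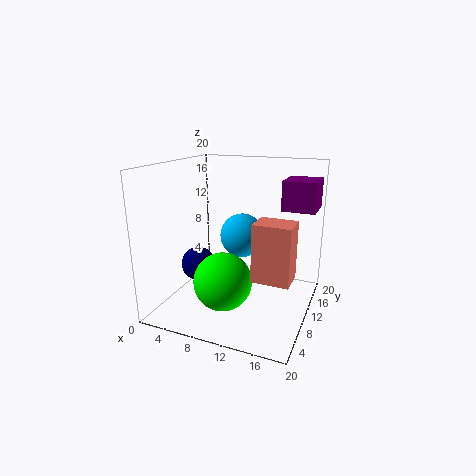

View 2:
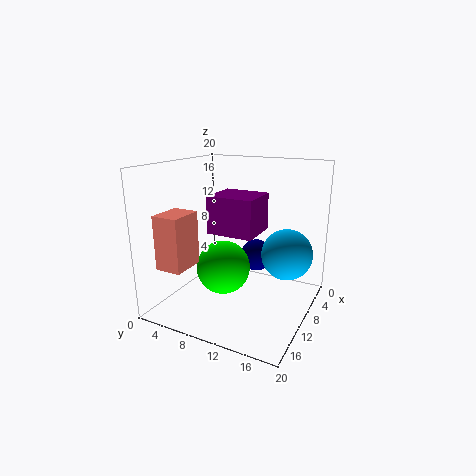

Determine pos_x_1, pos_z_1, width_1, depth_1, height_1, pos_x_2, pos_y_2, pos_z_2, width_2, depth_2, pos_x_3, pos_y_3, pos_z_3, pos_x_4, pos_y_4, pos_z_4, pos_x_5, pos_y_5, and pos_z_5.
pos_x_1 = 14.5
pos_z_1 = 7.5
width_1 = 4.5
depth_1 = 3.5
height_1 = 7
pos_x_2 = 15.5
pos_y_2 = 11.5
pos_z_2 = 14
width_2 = 4.5
depth_2 = 5
pos_x_3 = 8
pos_y_3 = 16.5
pos_z_3 = 8
pos_x_4 = 9
pos_y_4 = 7
pos_z_4 = 4.5
pos_x_5 = 3.5
pos_y_5 = 10
pos_z_5 = 5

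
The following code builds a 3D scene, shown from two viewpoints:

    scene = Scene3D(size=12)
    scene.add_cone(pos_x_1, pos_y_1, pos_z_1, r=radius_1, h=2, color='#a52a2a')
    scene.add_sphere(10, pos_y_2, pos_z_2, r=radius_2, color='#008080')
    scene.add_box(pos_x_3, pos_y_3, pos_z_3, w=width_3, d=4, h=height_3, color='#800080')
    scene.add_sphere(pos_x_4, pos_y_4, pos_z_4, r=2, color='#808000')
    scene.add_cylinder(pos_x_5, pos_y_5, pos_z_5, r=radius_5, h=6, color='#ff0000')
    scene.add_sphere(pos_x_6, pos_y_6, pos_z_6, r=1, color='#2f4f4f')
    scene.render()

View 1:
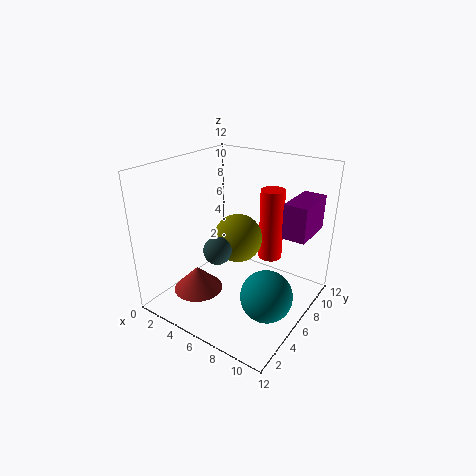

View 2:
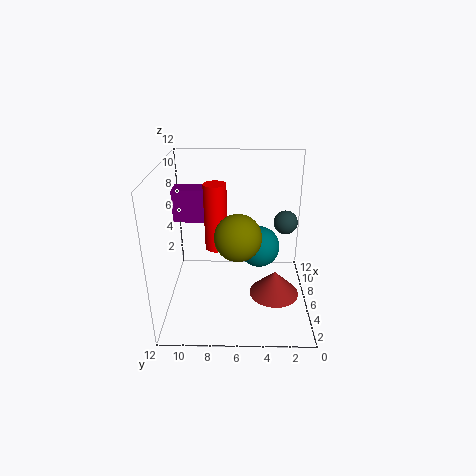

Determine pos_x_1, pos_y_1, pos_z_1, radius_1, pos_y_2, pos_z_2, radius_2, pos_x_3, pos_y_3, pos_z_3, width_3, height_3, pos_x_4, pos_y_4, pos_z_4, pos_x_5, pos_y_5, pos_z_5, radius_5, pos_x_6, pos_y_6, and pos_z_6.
pos_x_1 = 4
pos_y_1 = 3
pos_z_1 = 2
radius_1 = 2
pos_y_2 = 4
pos_z_2 = 3
radius_2 = 2
pos_x_3 = 9
pos_y_3 = 8
pos_z_3 = 6
width_3 = 2
height_3 = 3
pos_x_4 = 6
pos_y_4 = 6
pos_z_4 = 6
pos_x_5 = 8
pos_y_5 = 8
pos_z_5 = 4
radius_5 = 1
pos_x_6 = 7
pos_y_6 = 2
pos_z_6 = 7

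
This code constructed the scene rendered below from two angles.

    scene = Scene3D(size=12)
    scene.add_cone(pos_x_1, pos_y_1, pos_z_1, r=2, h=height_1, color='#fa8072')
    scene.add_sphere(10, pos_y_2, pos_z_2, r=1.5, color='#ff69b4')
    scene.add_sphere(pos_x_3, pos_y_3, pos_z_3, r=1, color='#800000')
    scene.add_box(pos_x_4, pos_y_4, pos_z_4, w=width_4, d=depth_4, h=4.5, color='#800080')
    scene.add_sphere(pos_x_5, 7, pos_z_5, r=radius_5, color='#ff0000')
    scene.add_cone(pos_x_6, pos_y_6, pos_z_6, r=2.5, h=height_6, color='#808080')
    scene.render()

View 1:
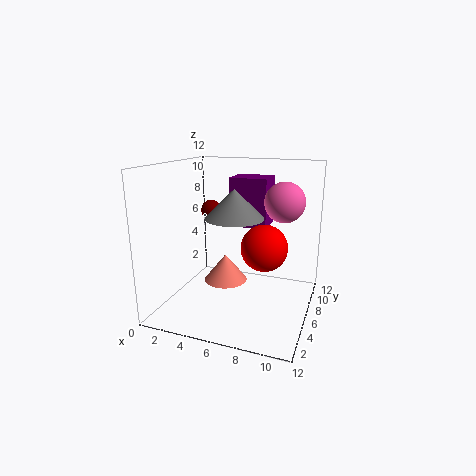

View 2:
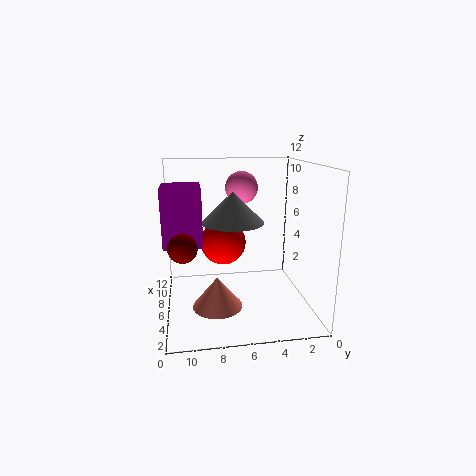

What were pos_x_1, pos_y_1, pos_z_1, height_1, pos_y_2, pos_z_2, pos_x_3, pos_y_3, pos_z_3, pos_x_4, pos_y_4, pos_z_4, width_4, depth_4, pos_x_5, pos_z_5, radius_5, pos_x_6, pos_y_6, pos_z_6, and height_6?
pos_x_1 = 4
pos_y_1 = 8
pos_z_1 = 1
height_1 = 2.5
pos_y_2 = 5
pos_z_2 = 9.5
pos_x_3 = 1.5
pos_y_3 = 10.5
pos_z_3 = 7
pos_x_4 = 4
pos_y_4 = 9
pos_z_4 = 6
width_4 = 3.5
depth_4 = 3
pos_x_5 = 8
pos_z_5 = 5
radius_5 = 2
pos_x_6 = 5.5
pos_y_6 = 6.5
pos_z_6 = 7.5
height_6 = 2.5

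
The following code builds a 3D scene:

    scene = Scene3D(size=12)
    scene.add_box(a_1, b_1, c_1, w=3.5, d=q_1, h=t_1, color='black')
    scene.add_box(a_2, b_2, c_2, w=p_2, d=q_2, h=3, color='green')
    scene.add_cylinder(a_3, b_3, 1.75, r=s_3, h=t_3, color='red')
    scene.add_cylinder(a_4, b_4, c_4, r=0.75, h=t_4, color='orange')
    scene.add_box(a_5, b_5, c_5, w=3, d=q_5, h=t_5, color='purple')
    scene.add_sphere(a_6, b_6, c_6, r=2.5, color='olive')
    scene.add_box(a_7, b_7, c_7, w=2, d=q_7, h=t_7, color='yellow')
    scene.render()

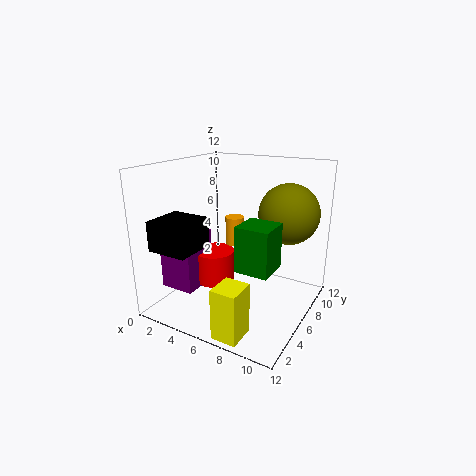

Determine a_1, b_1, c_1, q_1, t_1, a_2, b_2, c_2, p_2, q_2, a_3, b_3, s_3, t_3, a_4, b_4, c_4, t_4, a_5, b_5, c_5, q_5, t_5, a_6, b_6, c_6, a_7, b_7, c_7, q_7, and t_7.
a_1 = 0.25; b_1 = 1.5; c_1 = 5.25; q_1 = 3.5; t_1 = 2.5; a_2 = 9; b_2 = 0.25; c_2 = 6.25; p_2 = 2.25; q_2 = 2.25; a_3 = 3.75; b_3 = 5.75; s_3 = 1.75; t_3 = 2.75; a_4 = 6; b_4 = 5.5; c_4 = 5.75; t_4 = 2.25; a_5 = 0.25; b_5 = 2.75; c_5 = 1.5; q_5 = 3.25; t_5 = 4.75; a_6 = 9.5; b_6 = 8.25; c_6 = 8; a_7 = 7; b_7 = 0.25; c_7 = 0.25; q_7 = 2.25; t_7 = 4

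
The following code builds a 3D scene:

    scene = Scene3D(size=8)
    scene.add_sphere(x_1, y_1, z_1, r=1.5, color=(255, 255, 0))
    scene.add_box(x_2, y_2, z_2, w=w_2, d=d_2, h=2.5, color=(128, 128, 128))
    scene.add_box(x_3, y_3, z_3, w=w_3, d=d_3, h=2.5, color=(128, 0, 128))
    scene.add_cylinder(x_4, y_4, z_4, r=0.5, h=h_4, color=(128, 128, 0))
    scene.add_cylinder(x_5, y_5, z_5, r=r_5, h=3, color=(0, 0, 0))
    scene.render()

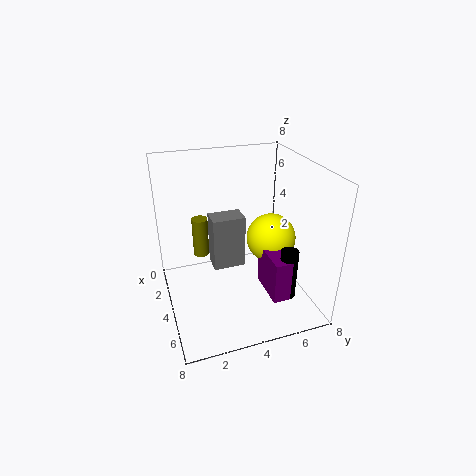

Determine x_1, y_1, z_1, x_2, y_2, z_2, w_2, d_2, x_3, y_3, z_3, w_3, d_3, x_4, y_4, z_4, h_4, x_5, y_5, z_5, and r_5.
x_1 = 3
y_1 = 6.5
z_1 = 3
x_2 = 5.5
y_2 = 2
z_2 = 4
w_2 = 1
d_2 = 1.5
x_3 = 3.5
y_3 = 5.5
z_3 = 0.5
w_3 = 2.5
d_3 = 1
x_4 = 1
y_4 = 2.5
z_4 = 1.5
h_4 = 2.5
x_5 = 5.5
y_5 = 6.5
z_5 = 0.5
r_5 = 0.5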